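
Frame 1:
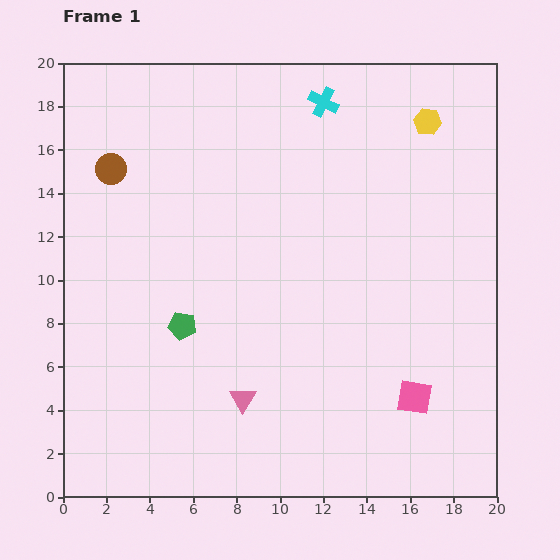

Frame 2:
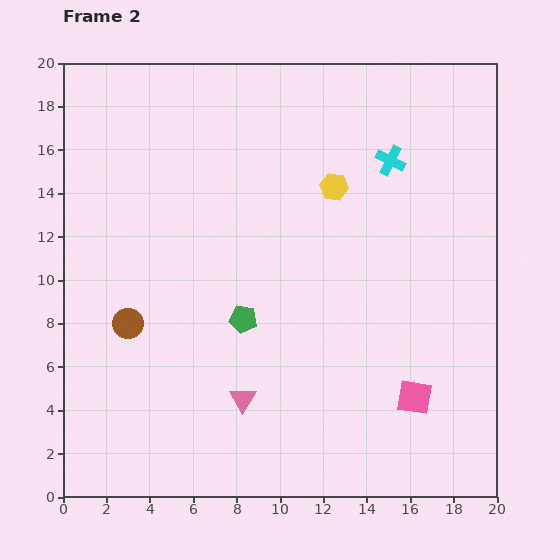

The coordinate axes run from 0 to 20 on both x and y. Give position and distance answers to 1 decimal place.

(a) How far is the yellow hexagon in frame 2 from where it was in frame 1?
5.2

The yellow hexagon moved from (16.8, 17.3) to (12.5, 14.3), a distance of √(4.3² + 3.0²) ≈ 5.2.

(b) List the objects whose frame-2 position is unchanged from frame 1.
the pink square, the pink triangle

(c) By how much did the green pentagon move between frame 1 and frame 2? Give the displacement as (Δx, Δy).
(2.8, 0.3)

The green pentagon was at (5.5, 7.9) in frame 1 and (8.3, 8.2) in frame 2.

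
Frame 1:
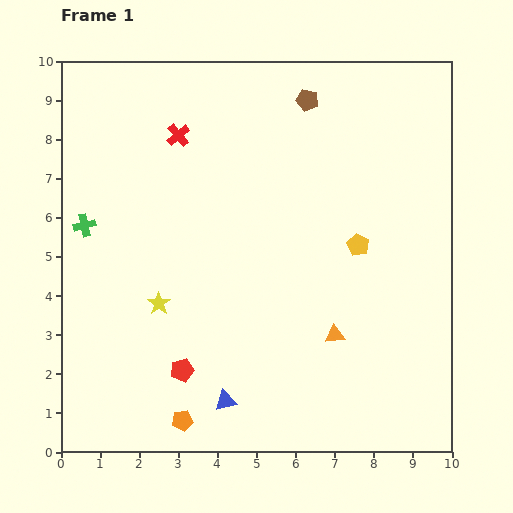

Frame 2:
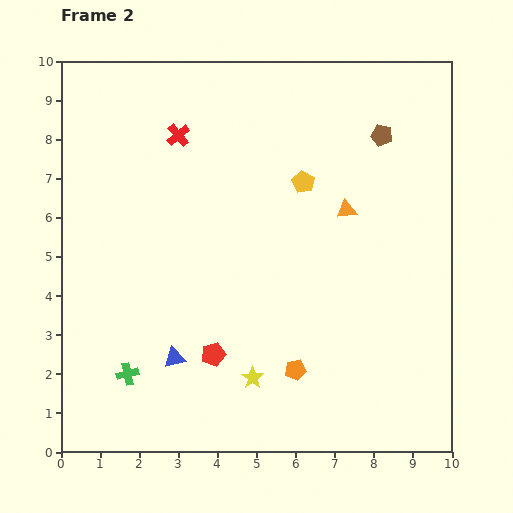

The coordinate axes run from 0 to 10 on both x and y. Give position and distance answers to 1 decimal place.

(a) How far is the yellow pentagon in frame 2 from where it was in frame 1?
2.1

The yellow pentagon moved from (7.6, 5.3) to (6.2, 6.9), a distance of √(1.4² + 1.6²) ≈ 2.1.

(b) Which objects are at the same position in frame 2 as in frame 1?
the red cross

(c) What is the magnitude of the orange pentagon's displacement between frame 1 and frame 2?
3.2

The orange pentagon moved from (3.1, 0.8) to (6.0, 2.1), a distance of √(2.9² + 1.3²) ≈ 3.2.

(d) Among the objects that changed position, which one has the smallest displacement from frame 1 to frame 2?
the red pentagon

(moved 0.9)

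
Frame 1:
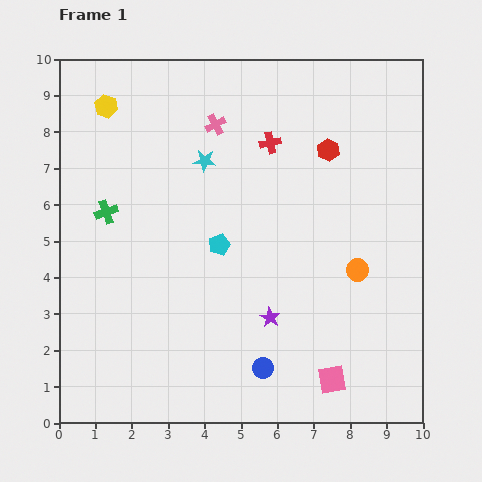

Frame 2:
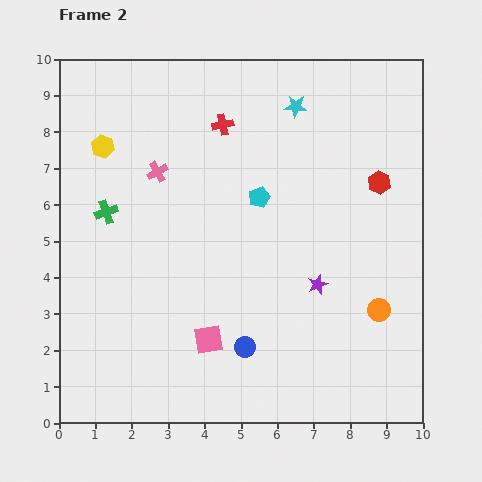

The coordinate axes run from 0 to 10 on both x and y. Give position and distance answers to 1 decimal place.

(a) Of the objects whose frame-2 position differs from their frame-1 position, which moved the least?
the blue circle

(moved 0.8)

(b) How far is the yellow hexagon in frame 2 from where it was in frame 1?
1.1

The yellow hexagon moved from (1.3, 8.7) to (1.2, 7.6), a distance of √(0.1² + 1.1²) ≈ 1.1.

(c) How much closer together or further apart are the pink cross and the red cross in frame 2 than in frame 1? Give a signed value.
+0.6

Distance in frame 1: 1.6. Distance in frame 2: 2.2.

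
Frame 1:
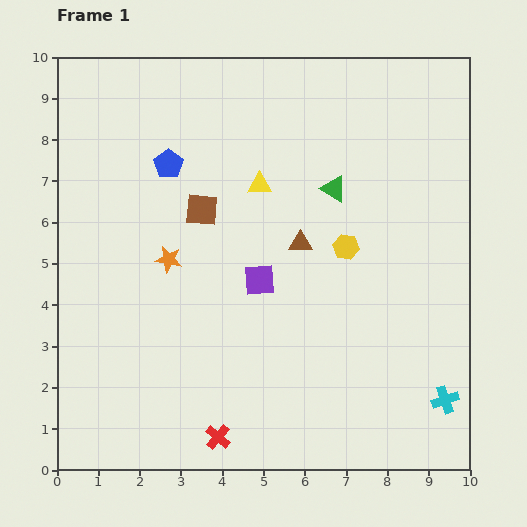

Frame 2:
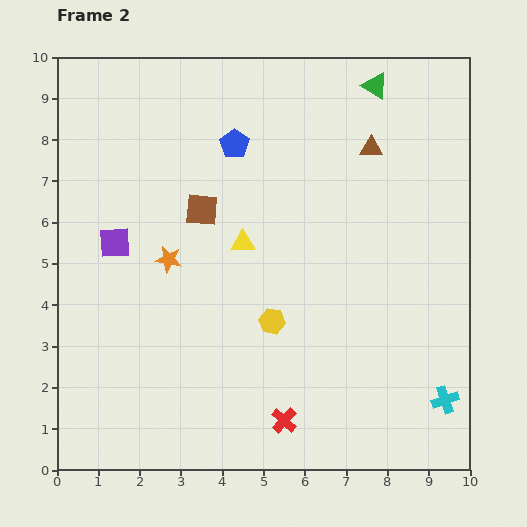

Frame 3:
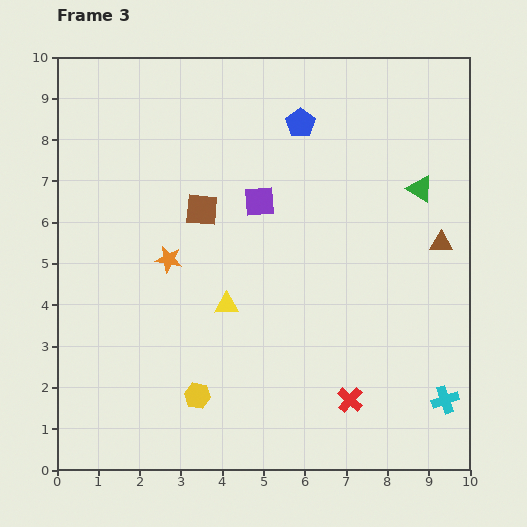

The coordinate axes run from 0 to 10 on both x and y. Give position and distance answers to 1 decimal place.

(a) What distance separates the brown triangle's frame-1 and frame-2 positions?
2.9

The brown triangle moved from (5.9, 5.5) to (7.6, 7.8), a distance of √(1.7² + 2.3²) ≈ 2.9.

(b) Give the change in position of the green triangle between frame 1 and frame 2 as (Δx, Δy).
(1.0, 2.5)

The green triangle was at (6.7, 6.8) in frame 1 and (7.7, 9.3) in frame 2.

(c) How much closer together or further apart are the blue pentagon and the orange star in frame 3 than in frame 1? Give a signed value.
+2.3

Distance in frame 1: 2.3. Distance in frame 3: 4.6.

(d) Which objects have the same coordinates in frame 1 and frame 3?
the brown square, the cyan cross, the orange star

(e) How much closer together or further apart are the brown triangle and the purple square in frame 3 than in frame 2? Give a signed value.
-2.1

Distance in frame 2: 6.6. Distance in frame 3: 4.5.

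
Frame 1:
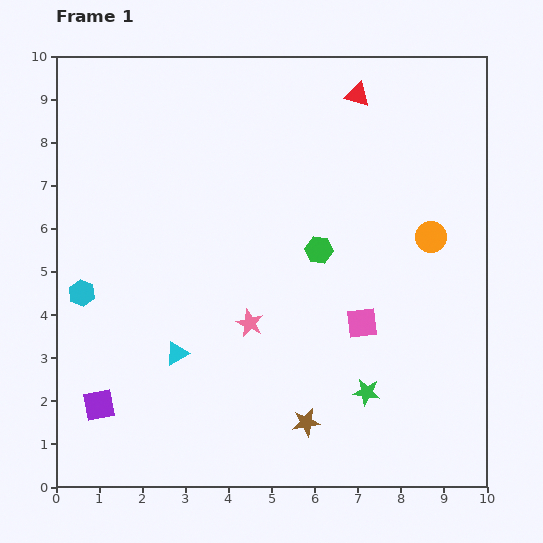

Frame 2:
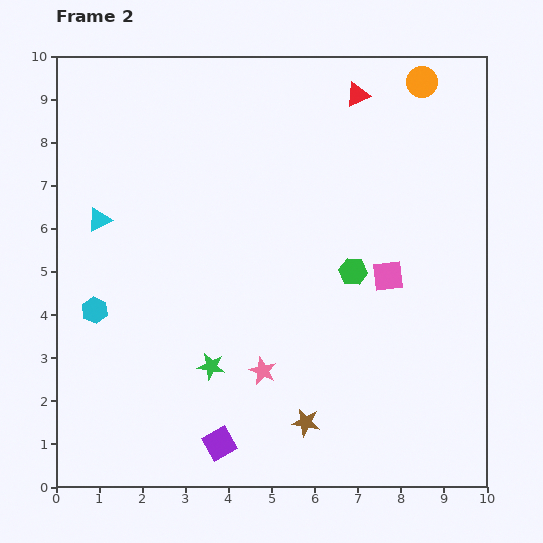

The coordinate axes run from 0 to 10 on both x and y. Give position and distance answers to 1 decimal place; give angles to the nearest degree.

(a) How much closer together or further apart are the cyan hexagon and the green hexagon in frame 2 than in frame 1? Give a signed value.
+0.5

Distance in frame 1: 5.6. Distance in frame 2: 6.1.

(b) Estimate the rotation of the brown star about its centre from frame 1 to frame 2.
20° clockwise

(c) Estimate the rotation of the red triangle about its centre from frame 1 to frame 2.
41° counter-clockwise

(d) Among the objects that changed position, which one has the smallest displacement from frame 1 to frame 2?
the cyan hexagon

(moved 0.5)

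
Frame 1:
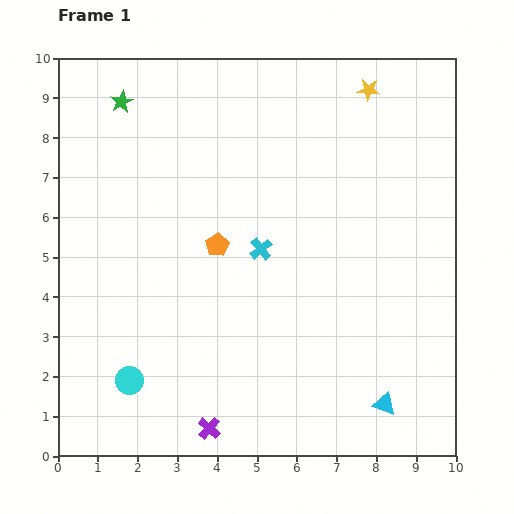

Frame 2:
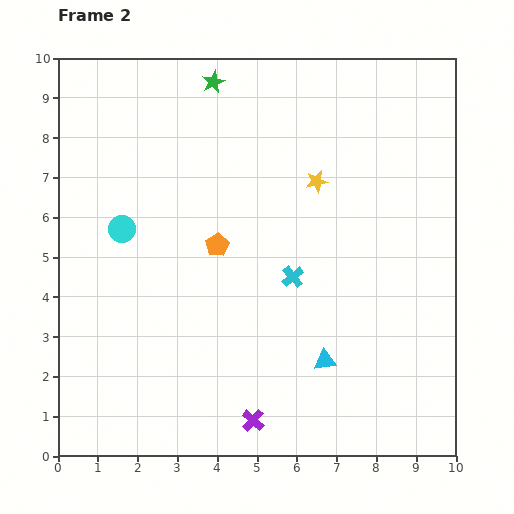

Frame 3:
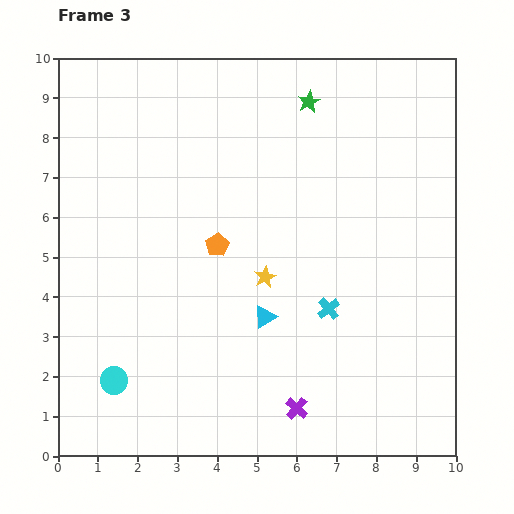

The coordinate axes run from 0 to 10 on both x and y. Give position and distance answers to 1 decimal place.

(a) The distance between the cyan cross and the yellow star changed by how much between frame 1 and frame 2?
-2.3

Distance in frame 1: 4.8. Distance in frame 2: 2.5.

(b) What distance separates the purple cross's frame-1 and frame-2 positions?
1.1

The purple cross moved from (3.8, 0.7) to (4.9, 0.9), a distance of √(1.1² + 0.2²) ≈ 1.1.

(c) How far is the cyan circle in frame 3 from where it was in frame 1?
0.4

The cyan circle moved from (1.8, 1.9) to (1.4, 1.9), a distance of √(0.4² + 0.0²) ≈ 0.4.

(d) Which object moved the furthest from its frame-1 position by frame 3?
the yellow star

(moved 5.4; next 4.7)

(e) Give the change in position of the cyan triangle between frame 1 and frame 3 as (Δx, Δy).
(-3.0, 2.2)

The cyan triangle was at (8.2, 1.3) in frame 1 and (5.2, 3.5) in frame 3.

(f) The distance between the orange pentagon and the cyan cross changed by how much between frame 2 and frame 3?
+1.1

Distance in frame 2: 2.1. Distance in frame 3: 3.2.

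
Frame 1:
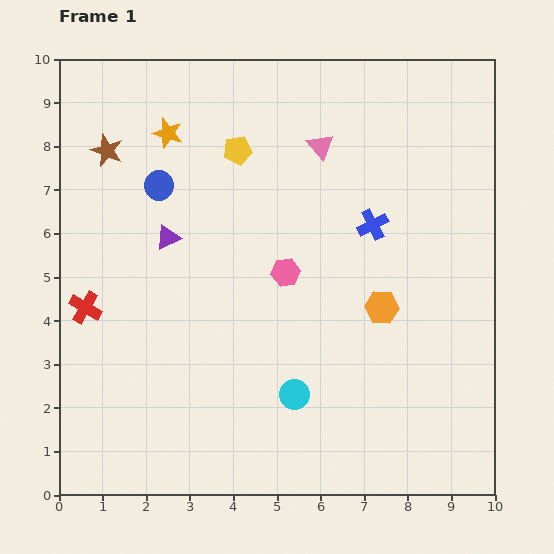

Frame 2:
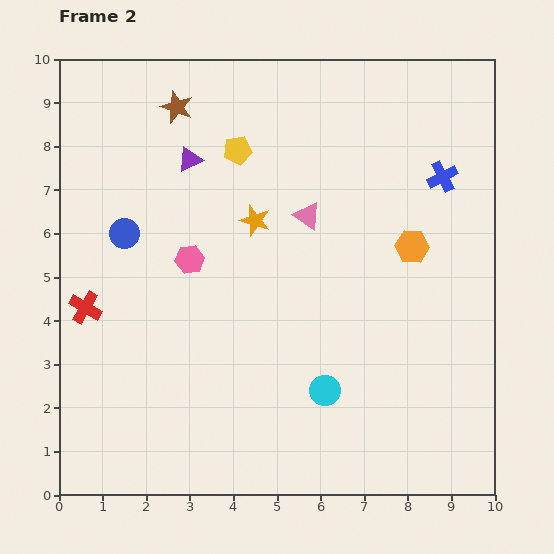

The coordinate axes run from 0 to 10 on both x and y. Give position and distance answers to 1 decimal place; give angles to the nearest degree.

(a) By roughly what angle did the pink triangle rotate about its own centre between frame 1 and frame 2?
16° counter-clockwise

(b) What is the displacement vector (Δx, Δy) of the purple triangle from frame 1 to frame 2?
(0.5, 1.8)

The purple triangle was at (2.5, 5.9) in frame 1 and (3.0, 7.7) in frame 2.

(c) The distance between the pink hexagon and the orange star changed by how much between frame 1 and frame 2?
-2.5

Distance in frame 1: 4.2. Distance in frame 2: 1.7.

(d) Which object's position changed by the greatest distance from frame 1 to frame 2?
the orange star

(moved 2.8; next 2.2)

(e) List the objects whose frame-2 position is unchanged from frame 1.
the yellow pentagon, the red cross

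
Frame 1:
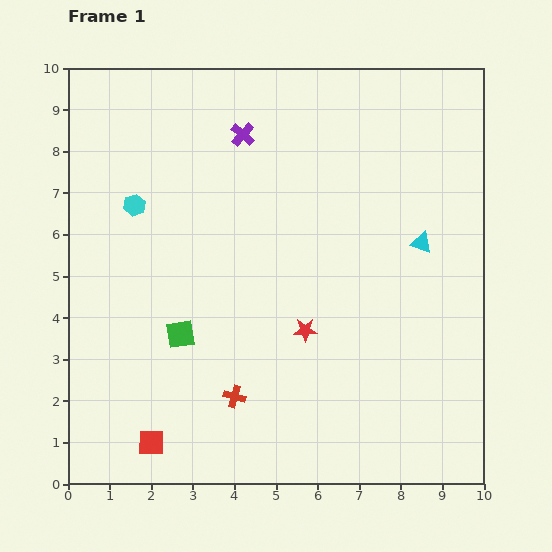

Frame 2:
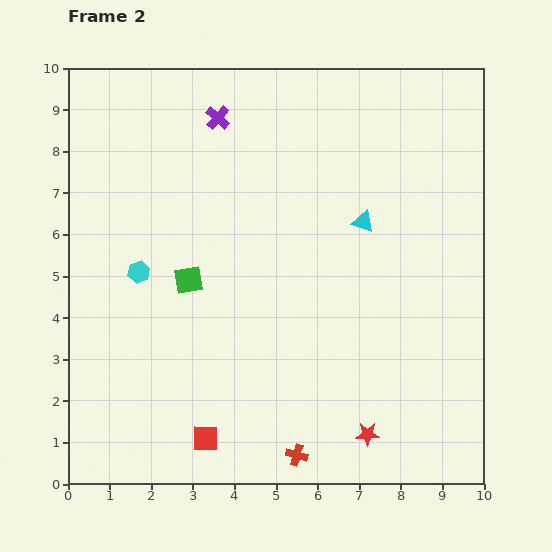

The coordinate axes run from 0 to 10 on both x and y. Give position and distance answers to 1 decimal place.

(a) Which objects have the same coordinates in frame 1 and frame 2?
none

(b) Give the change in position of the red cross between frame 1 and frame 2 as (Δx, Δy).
(1.5, -1.4)

The red cross was at (4.0, 2.1) in frame 1 and (5.5, 0.7) in frame 2.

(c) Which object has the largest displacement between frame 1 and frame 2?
the red star

(moved 2.9; next 2.1)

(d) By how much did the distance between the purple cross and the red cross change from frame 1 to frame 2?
+2.0

Distance in frame 1: 6.3. Distance in frame 2: 8.3.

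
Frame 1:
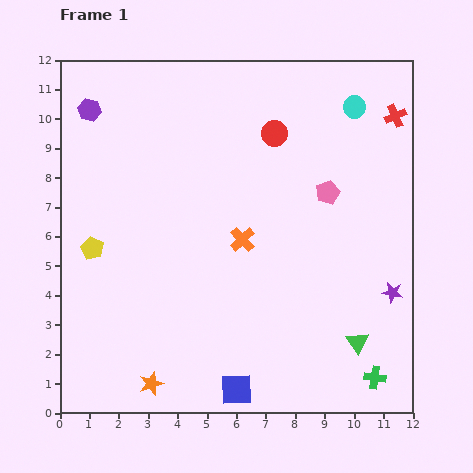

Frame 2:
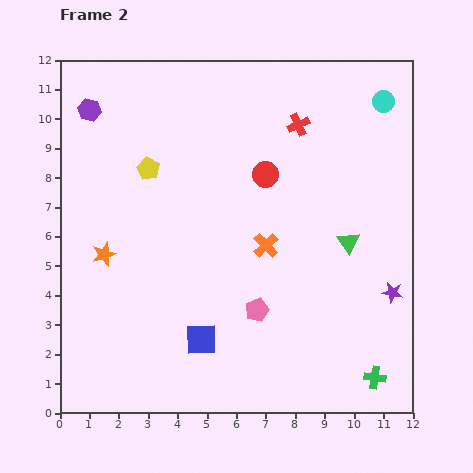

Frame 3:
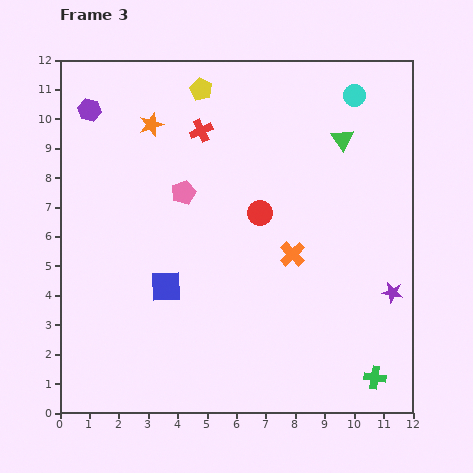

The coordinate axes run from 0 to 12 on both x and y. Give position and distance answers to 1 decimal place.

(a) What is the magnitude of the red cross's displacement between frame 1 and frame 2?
3.3

The red cross moved from (11.4, 10.1) to (8.1, 9.8), a distance of √(3.3² + 0.3²) ≈ 3.3.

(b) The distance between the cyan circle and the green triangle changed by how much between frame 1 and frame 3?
-6.4

Distance in frame 1: 8.0. Distance in frame 3: 1.6.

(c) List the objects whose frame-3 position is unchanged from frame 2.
the purple star, the purple hexagon, the green cross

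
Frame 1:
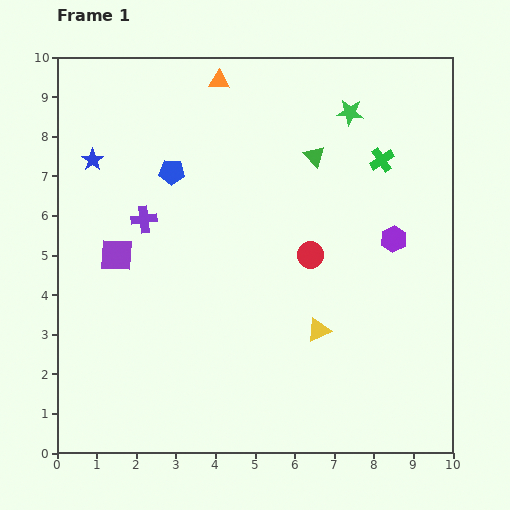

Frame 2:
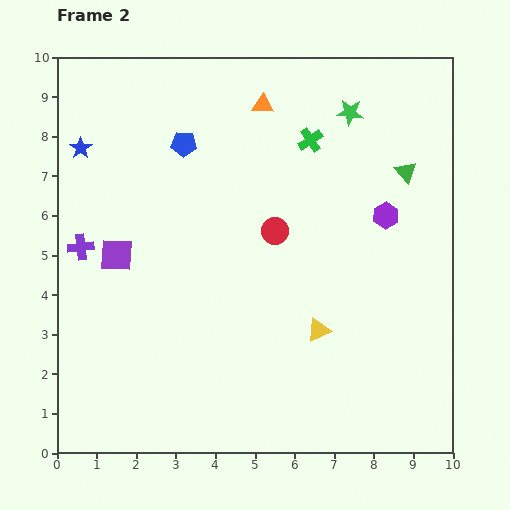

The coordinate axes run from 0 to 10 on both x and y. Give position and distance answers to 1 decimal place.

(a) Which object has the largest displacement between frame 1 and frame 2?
the green triangle

(moved 2.3; next 1.9)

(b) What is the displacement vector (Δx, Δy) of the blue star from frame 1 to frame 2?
(-0.3, 0.3)

The blue star was at (0.9, 7.4) in frame 1 and (0.6, 7.7) in frame 2.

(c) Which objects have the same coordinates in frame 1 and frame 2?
the purple square, the yellow triangle, the green star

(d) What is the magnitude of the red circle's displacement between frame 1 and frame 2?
1.1

The red circle moved from (6.4, 5.0) to (5.5, 5.6), a distance of √(0.9² + 0.6²) ≈ 1.1.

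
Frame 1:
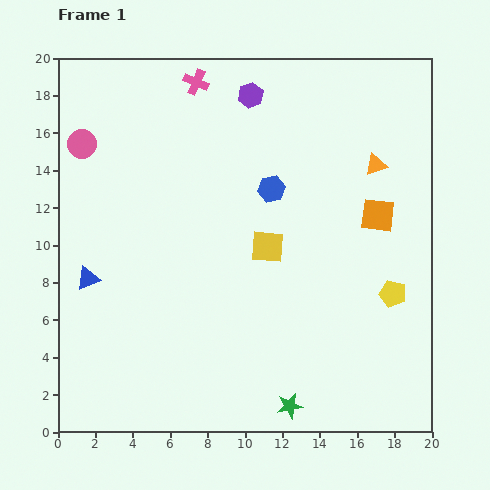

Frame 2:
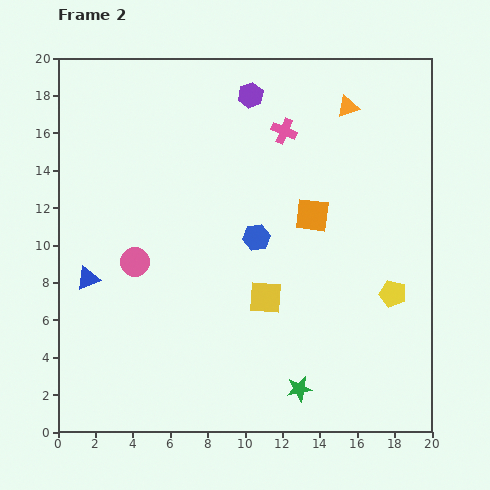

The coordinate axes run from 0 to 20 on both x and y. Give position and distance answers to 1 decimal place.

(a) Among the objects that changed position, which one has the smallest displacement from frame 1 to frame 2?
the green star

(moved 1.0)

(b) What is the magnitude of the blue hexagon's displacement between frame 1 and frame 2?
2.7

The blue hexagon moved from (11.4, 13.0) to (10.6, 10.4), a distance of √(0.8² + 2.6²) ≈ 2.7.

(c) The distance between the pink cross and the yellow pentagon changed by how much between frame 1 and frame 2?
-4.9

Distance in frame 1: 15.4. Distance in frame 2: 10.5.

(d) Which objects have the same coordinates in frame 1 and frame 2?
the purple hexagon, the blue triangle, the yellow pentagon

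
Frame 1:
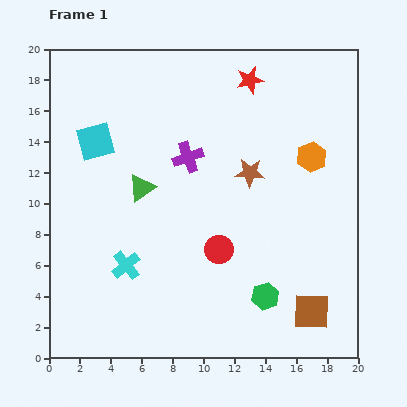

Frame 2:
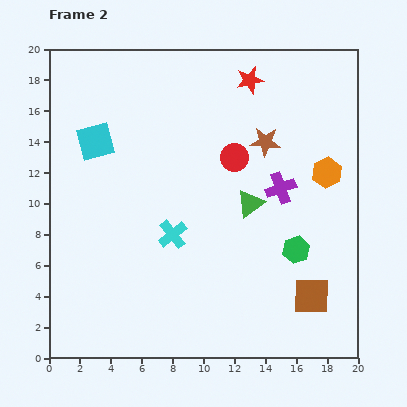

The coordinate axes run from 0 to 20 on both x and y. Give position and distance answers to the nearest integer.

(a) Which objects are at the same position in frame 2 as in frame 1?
the red star, the cyan square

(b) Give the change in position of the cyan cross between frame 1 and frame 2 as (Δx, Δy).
(3, 2)

The cyan cross was at (5, 6) in frame 1 and (8, 8) in frame 2.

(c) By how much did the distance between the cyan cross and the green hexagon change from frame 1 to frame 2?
-1

Distance in frame 1: 9. Distance in frame 2: 8.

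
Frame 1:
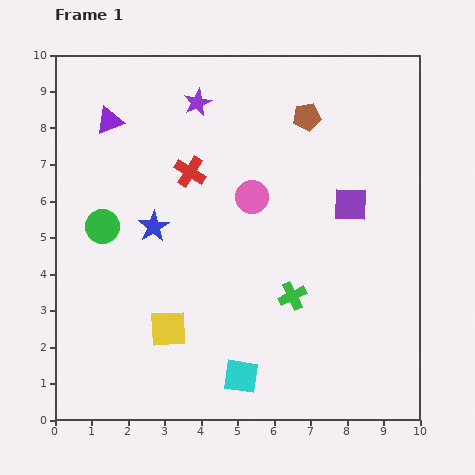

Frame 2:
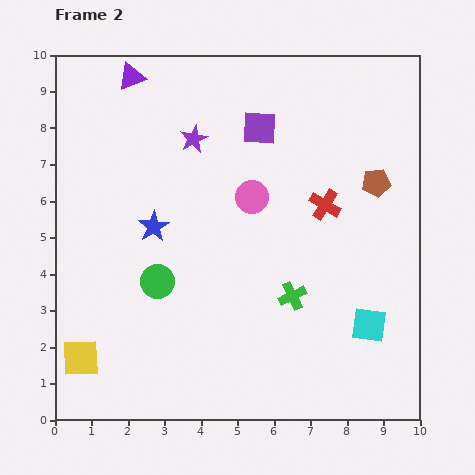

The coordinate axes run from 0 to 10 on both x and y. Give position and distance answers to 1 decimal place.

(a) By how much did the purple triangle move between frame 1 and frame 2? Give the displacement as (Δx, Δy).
(0.6, 1.2)

The purple triangle was at (1.5, 8.2) in frame 1 and (2.1, 9.4) in frame 2.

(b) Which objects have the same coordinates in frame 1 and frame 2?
the green cross, the pink circle, the blue star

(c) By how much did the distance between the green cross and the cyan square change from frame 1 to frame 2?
-0.4

Distance in frame 1: 2.6. Distance in frame 2: 2.2.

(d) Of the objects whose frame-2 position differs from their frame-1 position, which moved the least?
the purple star

(moved 1.0)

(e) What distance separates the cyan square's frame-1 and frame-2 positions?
3.8

The cyan square moved from (5.1, 1.2) to (8.6, 2.6), a distance of √(3.5² + 1.4²) ≈ 3.8.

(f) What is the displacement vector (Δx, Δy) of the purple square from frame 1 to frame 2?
(-2.5, 2.1)

The purple square was at (8.1, 5.9) in frame 1 and (5.6, 8.0) in frame 2.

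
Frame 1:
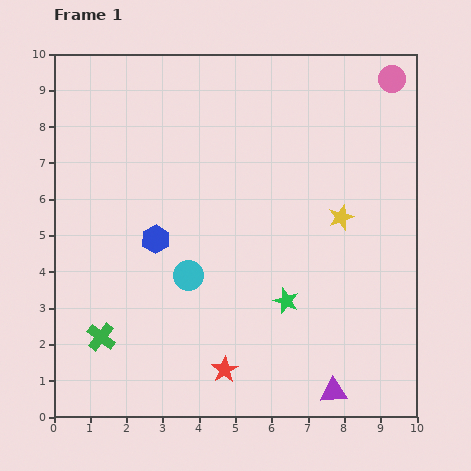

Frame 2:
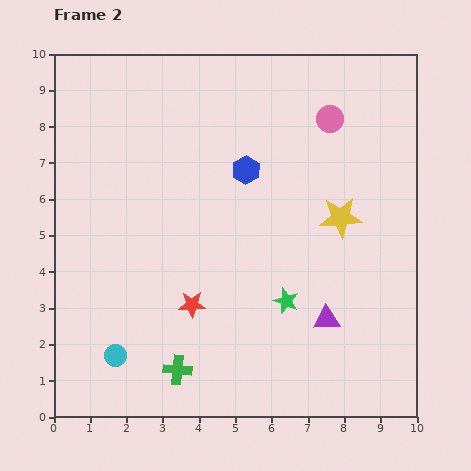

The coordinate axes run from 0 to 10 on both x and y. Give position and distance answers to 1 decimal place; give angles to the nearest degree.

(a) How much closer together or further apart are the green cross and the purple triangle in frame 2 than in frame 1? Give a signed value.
-2.3

Distance in frame 1: 6.6. Distance in frame 2: 4.3.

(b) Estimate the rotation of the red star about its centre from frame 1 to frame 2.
31° clockwise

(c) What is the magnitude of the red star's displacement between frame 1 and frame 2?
2.0

The red star moved from (4.7, 1.3) to (3.8, 3.1), a distance of √(0.9² + 1.8²) ≈ 2.0.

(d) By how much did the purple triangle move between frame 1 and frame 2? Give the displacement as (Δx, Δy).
(-0.2, 2.0)

The purple triangle was at (7.7, 0.7) in frame 1 and (7.5, 2.7) in frame 2.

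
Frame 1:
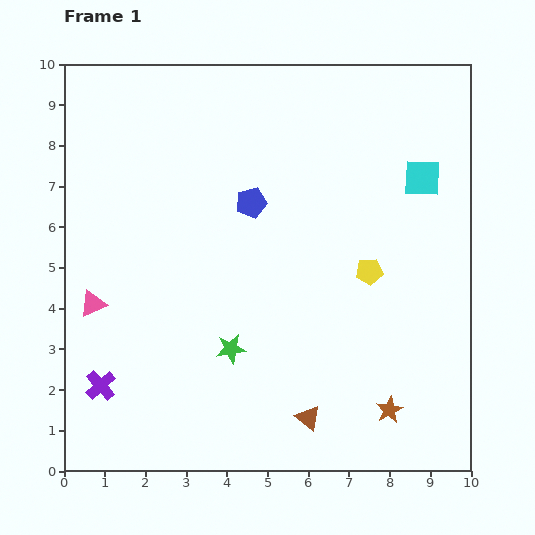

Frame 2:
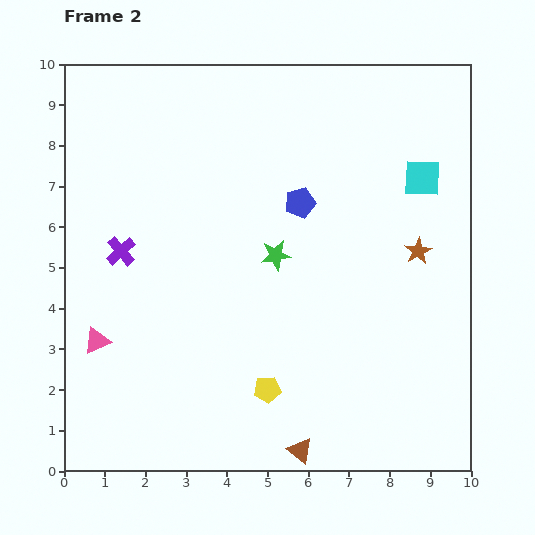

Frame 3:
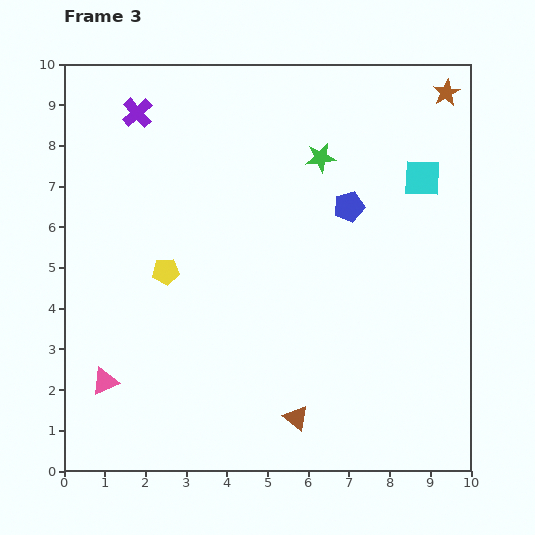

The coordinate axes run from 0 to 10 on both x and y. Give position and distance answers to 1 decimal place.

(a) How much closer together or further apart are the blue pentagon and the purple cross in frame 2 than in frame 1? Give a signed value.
-1.2

Distance in frame 1: 5.8. Distance in frame 2: 4.6.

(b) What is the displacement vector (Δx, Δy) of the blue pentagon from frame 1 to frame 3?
(2.4, -0.1)

The blue pentagon was at (4.6, 6.6) in frame 1 and (7.0, 6.5) in frame 3.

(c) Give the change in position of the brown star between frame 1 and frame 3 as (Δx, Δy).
(1.4, 7.8)

The brown star was at (8.0, 1.5) in frame 1 and (9.4, 9.3) in frame 3.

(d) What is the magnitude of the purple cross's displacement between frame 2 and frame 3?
3.4

The purple cross moved from (1.4, 5.4) to (1.8, 8.8), a distance of √(0.4² + 3.4²) ≈ 3.4.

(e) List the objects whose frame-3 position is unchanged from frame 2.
the cyan square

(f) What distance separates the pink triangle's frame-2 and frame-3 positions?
1.0

The pink triangle moved from (0.8, 3.2) to (1.0, 2.2), a distance of √(0.2² + 1.0²) ≈ 1.0.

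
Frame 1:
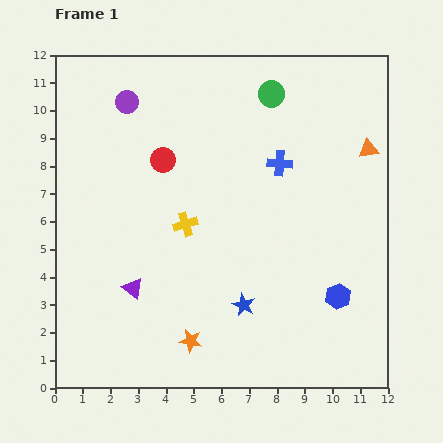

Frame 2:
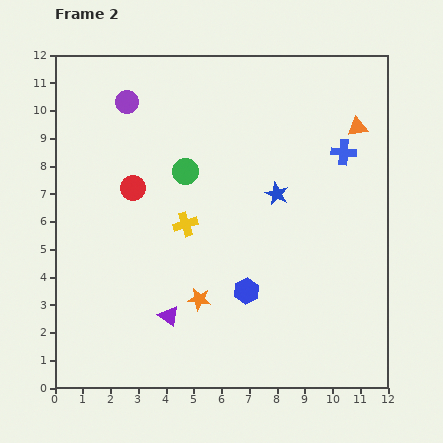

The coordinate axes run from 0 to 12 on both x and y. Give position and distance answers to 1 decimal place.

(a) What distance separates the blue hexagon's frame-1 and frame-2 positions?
3.3

The blue hexagon moved from (10.2, 3.3) to (6.9, 3.5), a distance of √(3.3² + 0.2²) ≈ 3.3.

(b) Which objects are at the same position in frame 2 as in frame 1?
the yellow cross, the purple circle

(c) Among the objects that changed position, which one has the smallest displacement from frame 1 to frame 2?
the orange triangle

(moved 0.9)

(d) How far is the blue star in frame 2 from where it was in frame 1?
4.2

The blue star moved from (6.8, 3.0) to (8.0, 7.0), a distance of √(1.2² + 4.0²) ≈ 4.2.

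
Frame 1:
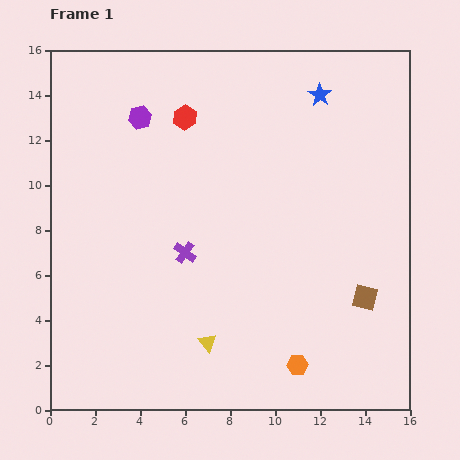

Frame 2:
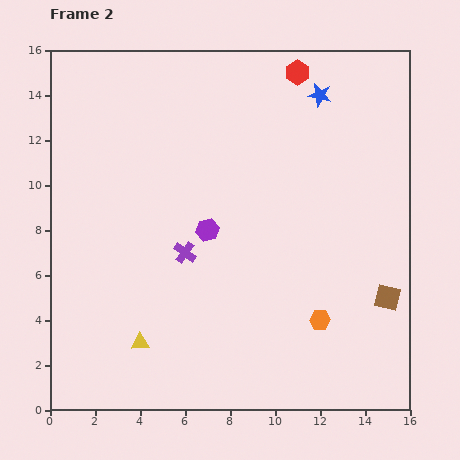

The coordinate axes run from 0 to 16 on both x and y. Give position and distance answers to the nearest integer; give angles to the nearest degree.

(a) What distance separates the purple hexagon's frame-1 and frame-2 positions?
6

The purple hexagon moved from (4, 13) to (7, 8), a distance of √(3² + 5²) ≈ 6.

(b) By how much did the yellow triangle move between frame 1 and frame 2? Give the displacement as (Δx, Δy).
(-3, 0)

The yellow triangle was at (7, 3) in frame 1 and (4, 3) in frame 2.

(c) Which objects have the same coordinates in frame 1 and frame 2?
the purple cross, the blue star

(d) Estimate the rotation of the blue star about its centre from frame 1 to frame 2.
20° counter-clockwise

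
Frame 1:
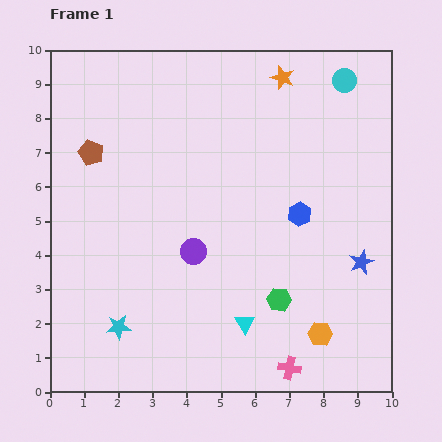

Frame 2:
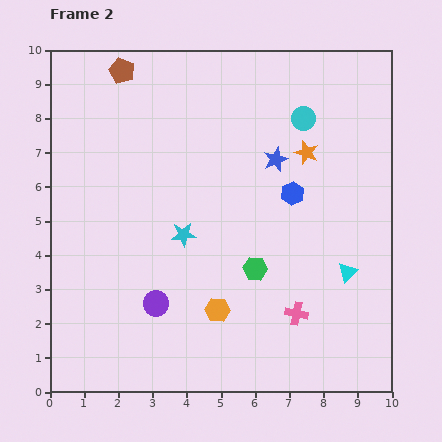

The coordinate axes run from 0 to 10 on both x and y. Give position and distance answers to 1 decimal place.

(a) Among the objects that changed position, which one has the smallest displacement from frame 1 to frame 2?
the blue hexagon

(moved 0.6)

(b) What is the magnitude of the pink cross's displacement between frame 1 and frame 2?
1.6

The pink cross moved from (7.0, 0.7) to (7.2, 2.3), a distance of √(0.2² + 1.6²) ≈ 1.6.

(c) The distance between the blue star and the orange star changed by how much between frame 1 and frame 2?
-5.0

Distance in frame 1: 5.9. Distance in frame 2: 0.9.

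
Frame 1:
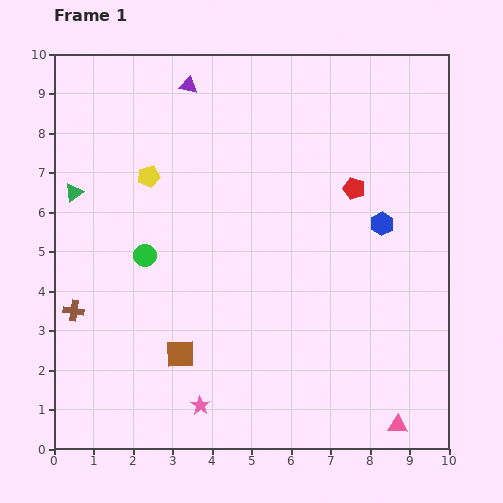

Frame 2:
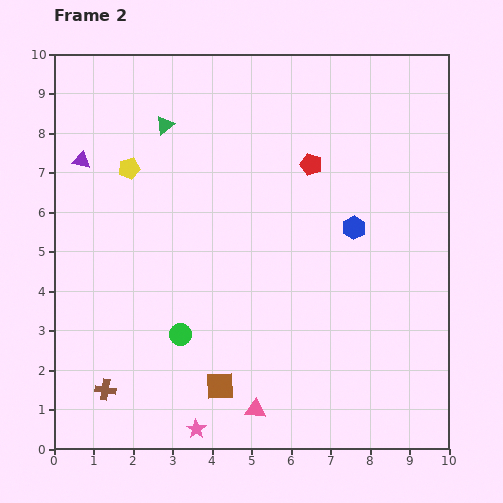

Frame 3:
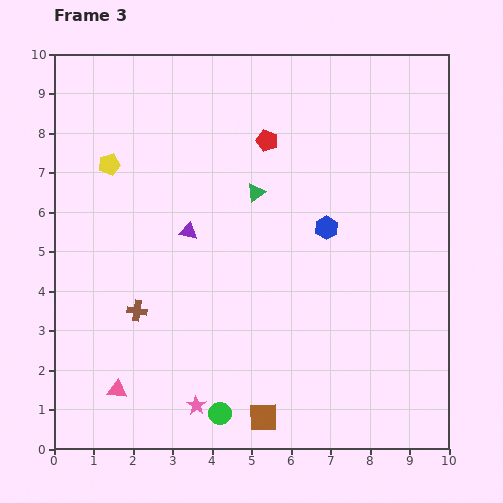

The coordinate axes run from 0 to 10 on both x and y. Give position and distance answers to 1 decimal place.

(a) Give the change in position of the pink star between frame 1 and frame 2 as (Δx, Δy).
(-0.1, -0.6)

The pink star was at (3.7, 1.1) in frame 1 and (3.6, 0.5) in frame 2.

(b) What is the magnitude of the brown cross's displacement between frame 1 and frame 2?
2.2

The brown cross moved from (0.5, 3.5) to (1.3, 1.5), a distance of √(0.8² + 2.0²) ≈ 2.2.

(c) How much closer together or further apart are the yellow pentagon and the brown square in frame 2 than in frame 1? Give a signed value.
+1.4

Distance in frame 1: 4.6. Distance in frame 2: 6.0.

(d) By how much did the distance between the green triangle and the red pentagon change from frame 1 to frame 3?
-5.8

Distance in frame 1: 7.1. Distance in frame 3: 1.3.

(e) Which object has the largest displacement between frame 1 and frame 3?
the pink triangle

(moved 7.2; next 4.6)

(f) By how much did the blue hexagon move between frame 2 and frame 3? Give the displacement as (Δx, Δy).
(-0.7, 0.0)

The blue hexagon was at (7.6, 5.6) in frame 2 and (6.9, 5.6) in frame 3.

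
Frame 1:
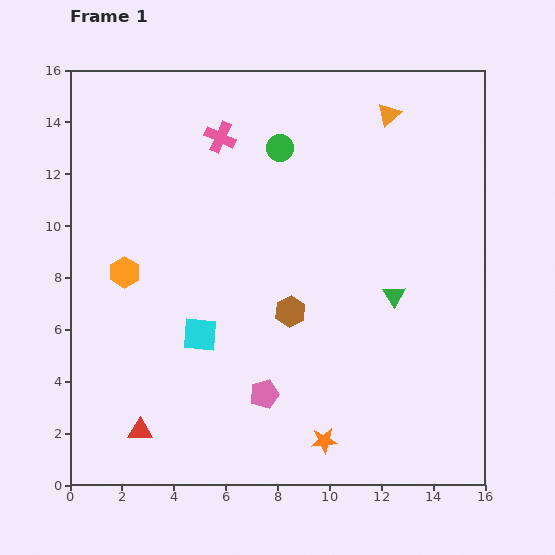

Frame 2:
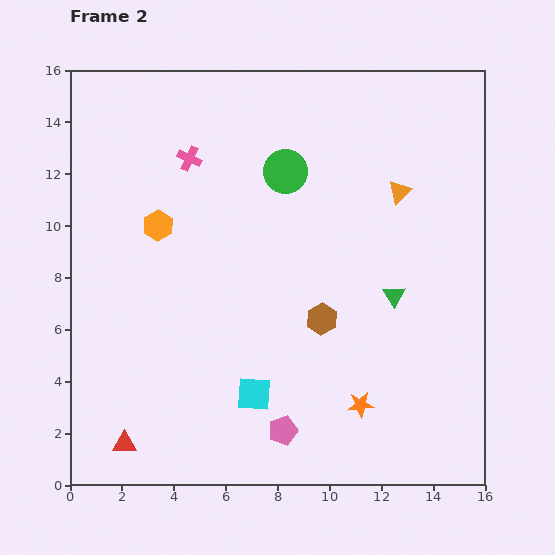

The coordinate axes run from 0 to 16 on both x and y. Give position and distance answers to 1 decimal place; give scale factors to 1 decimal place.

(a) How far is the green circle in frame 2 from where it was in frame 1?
0.9

The green circle moved from (8.1, 13.0) to (8.3, 12.1), a distance of √(0.2² + 0.9²) ≈ 0.9.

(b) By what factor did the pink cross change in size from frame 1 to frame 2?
0.8×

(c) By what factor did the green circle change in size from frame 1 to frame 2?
1.6×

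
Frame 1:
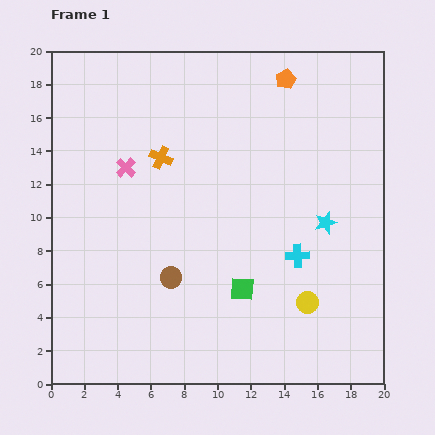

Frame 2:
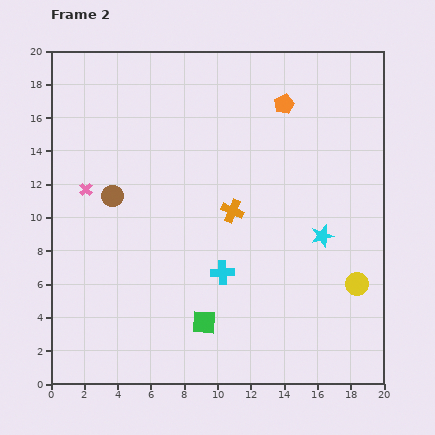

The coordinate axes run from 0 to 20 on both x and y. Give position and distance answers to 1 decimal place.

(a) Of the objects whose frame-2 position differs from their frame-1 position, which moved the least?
the cyan star

(moved 0.8)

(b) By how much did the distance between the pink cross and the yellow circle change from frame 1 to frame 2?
+3.7

Distance in frame 1: 13.6. Distance in frame 2: 17.3.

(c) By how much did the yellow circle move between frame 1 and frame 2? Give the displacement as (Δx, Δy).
(3.0, 1.1)

The yellow circle was at (15.4, 4.9) in frame 1 and (18.4, 6.0) in frame 2.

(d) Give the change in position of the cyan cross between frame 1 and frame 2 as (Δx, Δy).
(-4.5, -1.0)

The cyan cross was at (14.8, 7.7) in frame 1 and (10.3, 6.7) in frame 2.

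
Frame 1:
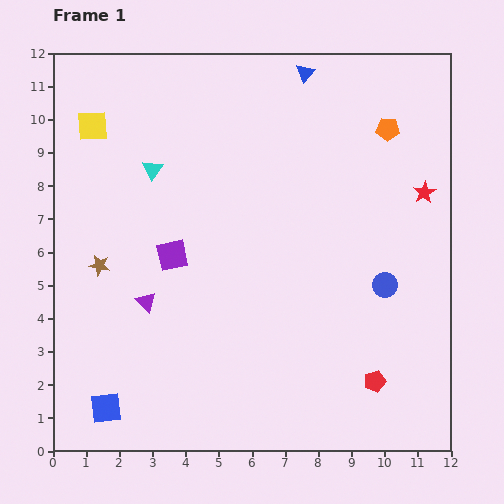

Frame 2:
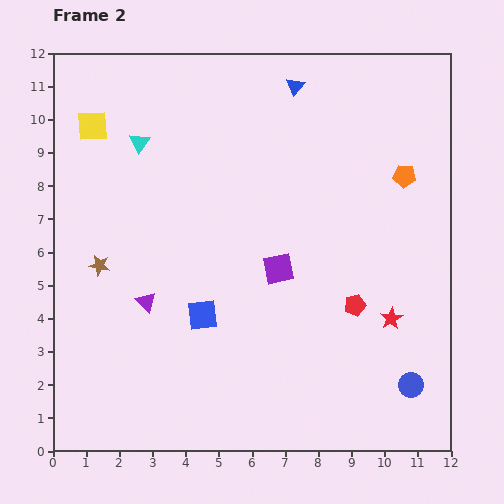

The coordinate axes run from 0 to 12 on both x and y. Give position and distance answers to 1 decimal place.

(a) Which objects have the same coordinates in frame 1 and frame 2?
the brown star, the purple triangle, the yellow square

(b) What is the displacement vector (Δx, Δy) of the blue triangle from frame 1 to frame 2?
(-0.3, -0.4)

The blue triangle was at (7.6, 11.4) in frame 1 and (7.3, 11.0) in frame 2.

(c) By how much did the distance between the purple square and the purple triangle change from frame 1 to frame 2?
+2.5

Distance in frame 1: 1.6. Distance in frame 2: 4.1.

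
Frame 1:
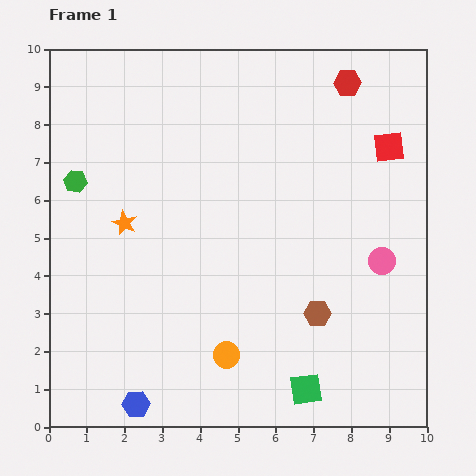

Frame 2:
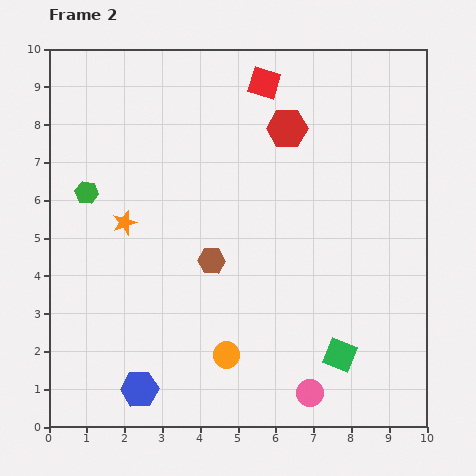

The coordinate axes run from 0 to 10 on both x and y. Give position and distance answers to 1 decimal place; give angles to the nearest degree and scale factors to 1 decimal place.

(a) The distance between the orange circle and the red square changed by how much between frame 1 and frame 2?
+0.3

Distance in frame 1: 7.0. Distance in frame 2: 7.3.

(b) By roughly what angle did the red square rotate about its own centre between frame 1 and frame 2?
23° clockwise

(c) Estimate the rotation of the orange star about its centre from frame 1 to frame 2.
28° clockwise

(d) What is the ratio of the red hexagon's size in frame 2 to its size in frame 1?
1.5×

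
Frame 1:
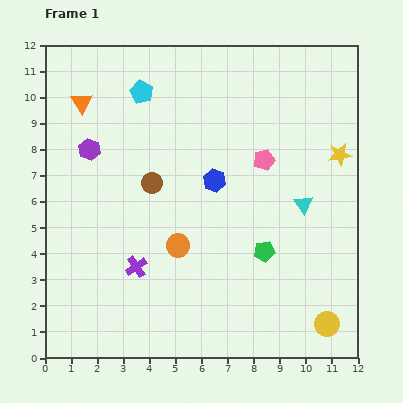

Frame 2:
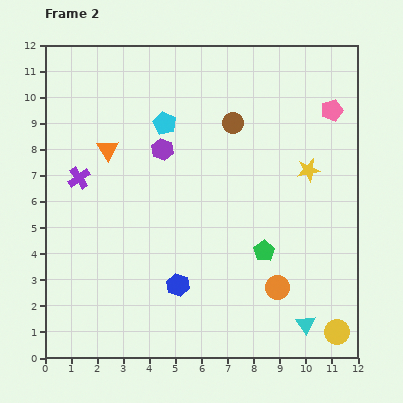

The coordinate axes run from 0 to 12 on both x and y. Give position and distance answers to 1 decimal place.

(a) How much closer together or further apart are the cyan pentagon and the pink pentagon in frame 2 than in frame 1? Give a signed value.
+1.0

Distance in frame 1: 5.4. Distance in frame 2: 6.4.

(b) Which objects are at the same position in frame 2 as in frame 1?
the green pentagon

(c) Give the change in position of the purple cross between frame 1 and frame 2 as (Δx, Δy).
(-2.2, 3.4)

The purple cross was at (3.5, 3.5) in frame 1 and (1.3, 6.9) in frame 2.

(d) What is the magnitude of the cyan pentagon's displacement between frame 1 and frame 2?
1.5

The cyan pentagon moved from (3.7, 10.2) to (4.6, 9.0), a distance of √(0.9² + 1.2²) ≈ 1.5.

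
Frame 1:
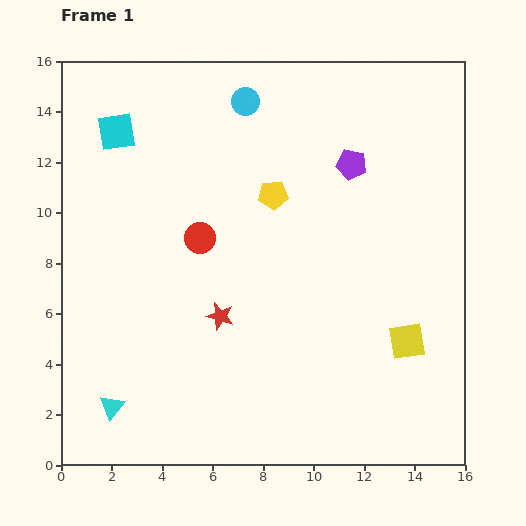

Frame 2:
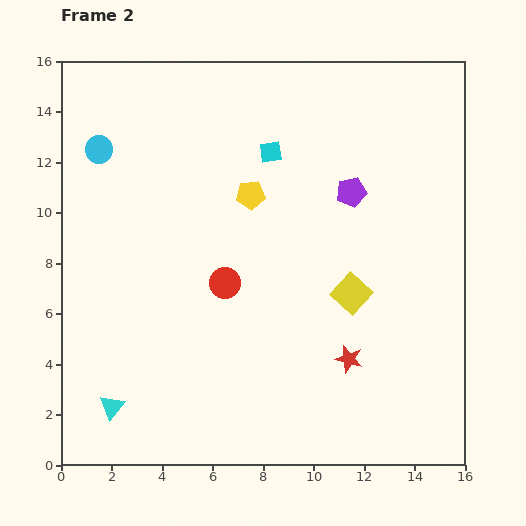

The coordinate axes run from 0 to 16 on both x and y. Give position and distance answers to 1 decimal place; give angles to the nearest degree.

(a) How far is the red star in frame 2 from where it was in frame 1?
5.4

The red star moved from (6.3, 5.9) to (11.4, 4.2), a distance of √(5.1² + 1.7²) ≈ 5.4.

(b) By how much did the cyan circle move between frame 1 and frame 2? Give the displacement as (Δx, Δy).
(-5.8, -1.9)

The cyan circle was at (7.3, 14.4) in frame 1 and (1.5, 12.5) in frame 2.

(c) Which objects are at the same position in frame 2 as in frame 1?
the cyan triangle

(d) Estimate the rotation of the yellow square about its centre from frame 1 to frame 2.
39° counter-clockwise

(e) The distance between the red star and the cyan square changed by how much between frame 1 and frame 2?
+0.4

Distance in frame 1: 8.4. Distance in frame 2: 8.8.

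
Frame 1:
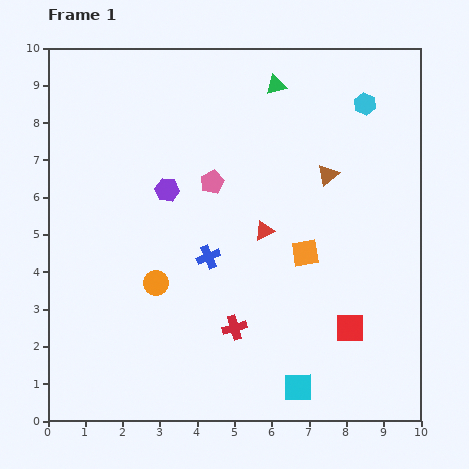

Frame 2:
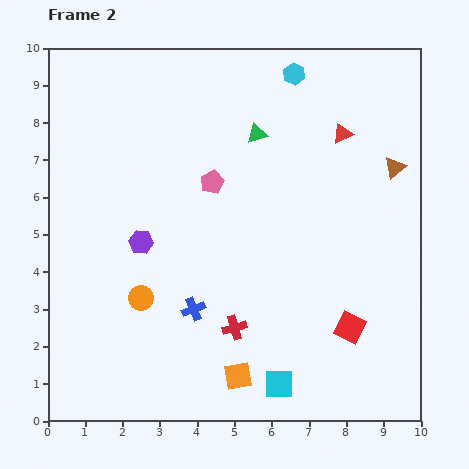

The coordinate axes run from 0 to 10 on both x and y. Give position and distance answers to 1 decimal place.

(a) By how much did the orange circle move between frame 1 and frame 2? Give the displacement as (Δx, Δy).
(-0.4, -0.4)

The orange circle was at (2.9, 3.7) in frame 1 and (2.5, 3.3) in frame 2.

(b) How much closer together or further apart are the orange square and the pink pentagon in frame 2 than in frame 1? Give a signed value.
+2.1

Distance in frame 1: 3.1. Distance in frame 2: 5.2.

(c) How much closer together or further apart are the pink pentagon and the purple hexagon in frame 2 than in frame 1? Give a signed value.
+1.3

Distance in frame 1: 1.2. Distance in frame 2: 2.5.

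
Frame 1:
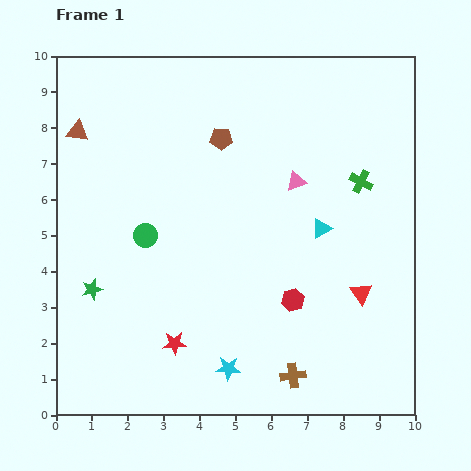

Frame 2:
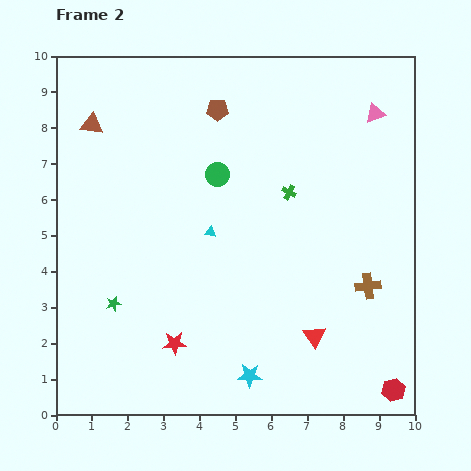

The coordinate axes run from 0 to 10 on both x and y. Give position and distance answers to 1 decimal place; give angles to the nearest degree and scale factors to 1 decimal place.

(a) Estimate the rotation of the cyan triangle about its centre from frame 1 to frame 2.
41° clockwise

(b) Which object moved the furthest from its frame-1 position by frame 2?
the red hexagon

(moved 3.8; next 3.3)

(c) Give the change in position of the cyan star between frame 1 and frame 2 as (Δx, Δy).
(0.6, -0.2)

The cyan star was at (4.8, 1.3) in frame 1 and (5.4, 1.1) in frame 2.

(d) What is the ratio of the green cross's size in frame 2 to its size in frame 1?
0.6×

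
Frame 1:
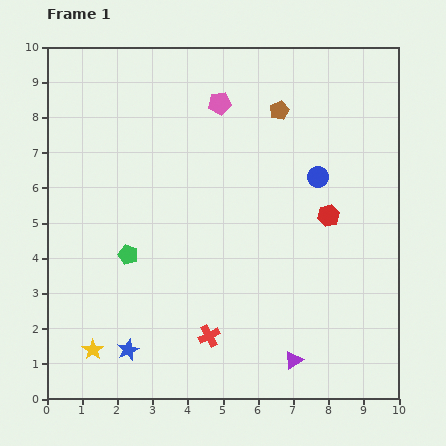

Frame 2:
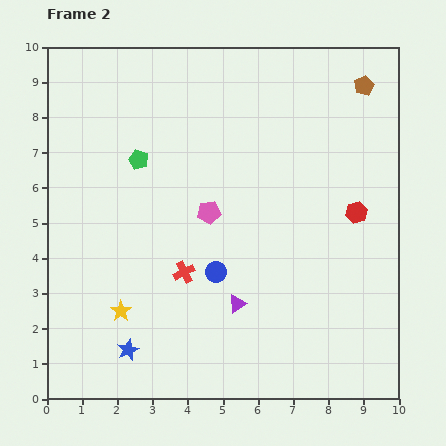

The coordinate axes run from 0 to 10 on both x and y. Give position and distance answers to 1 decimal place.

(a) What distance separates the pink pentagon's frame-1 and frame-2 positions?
3.1

The pink pentagon moved from (4.9, 8.4) to (4.6, 5.3), a distance of √(0.3² + 3.1²) ≈ 3.1.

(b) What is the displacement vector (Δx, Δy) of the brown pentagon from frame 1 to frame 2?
(2.4, 0.7)

The brown pentagon was at (6.6, 8.2) in frame 1 and (9.0, 8.9) in frame 2.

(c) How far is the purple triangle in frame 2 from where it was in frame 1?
2.3

The purple triangle moved from (7.0, 1.1) to (5.4, 2.7), a distance of √(1.6² + 1.6²) ≈ 2.3.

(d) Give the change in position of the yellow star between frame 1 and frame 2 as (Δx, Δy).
(0.8, 1.1)

The yellow star was at (1.3, 1.4) in frame 1 and (2.1, 2.5) in frame 2.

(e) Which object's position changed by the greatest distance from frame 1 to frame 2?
the blue circle

(moved 4.0; next 3.1)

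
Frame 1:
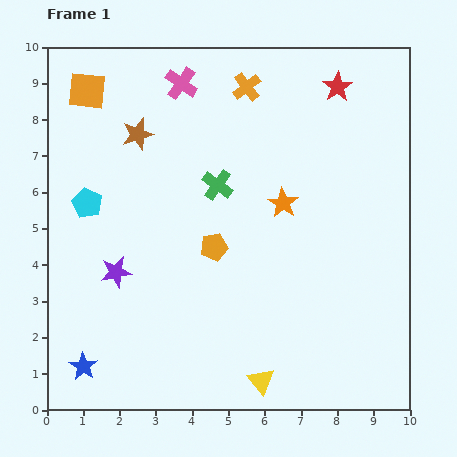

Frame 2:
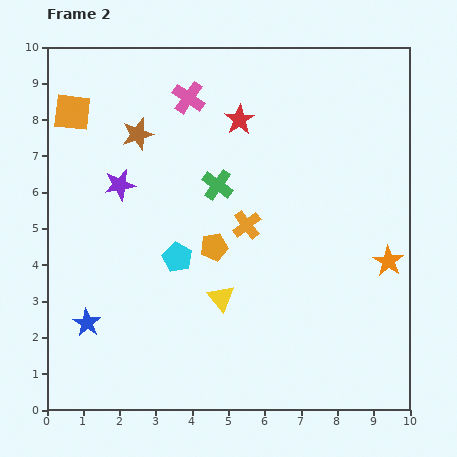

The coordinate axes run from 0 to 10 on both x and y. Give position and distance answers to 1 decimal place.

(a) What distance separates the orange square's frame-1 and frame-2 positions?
0.7

The orange square moved from (1.1, 8.8) to (0.7, 8.2), a distance of √(0.4² + 0.6²) ≈ 0.7.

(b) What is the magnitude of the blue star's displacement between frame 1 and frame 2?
1.2

The blue star moved from (1.0, 1.2) to (1.1, 2.4), a distance of √(0.1² + 1.2²) ≈ 1.2.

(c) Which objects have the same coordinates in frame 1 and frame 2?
the green cross, the orange pentagon, the brown star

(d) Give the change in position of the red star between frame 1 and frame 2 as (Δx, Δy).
(-2.7, -0.9)

The red star was at (8.0, 8.9) in frame 1 and (5.3, 8.0) in frame 2.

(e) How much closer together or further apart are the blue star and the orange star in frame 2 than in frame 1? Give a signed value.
+1.4

Distance in frame 1: 7.1. Distance in frame 2: 8.5.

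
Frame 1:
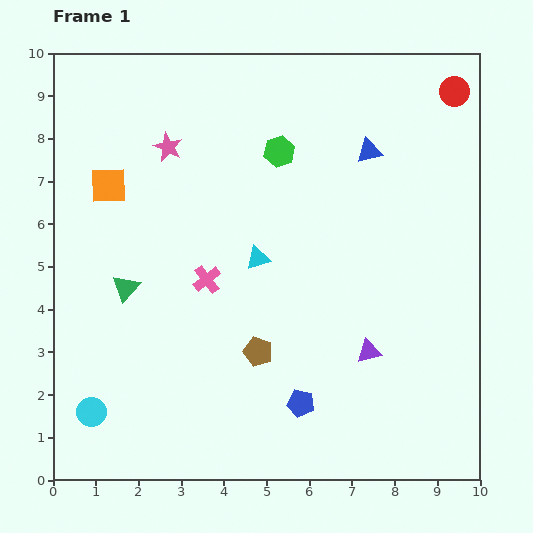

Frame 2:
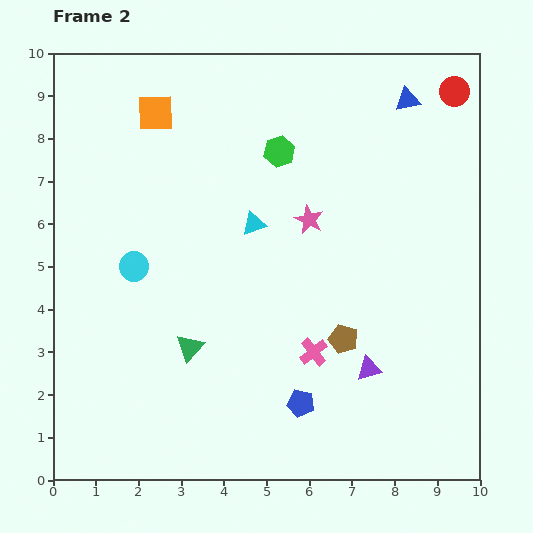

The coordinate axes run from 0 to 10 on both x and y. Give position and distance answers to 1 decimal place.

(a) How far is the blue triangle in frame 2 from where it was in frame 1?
1.5

The blue triangle moved from (7.4, 7.7) to (8.3, 8.9), a distance of √(0.9² + 1.2²) ≈ 1.5.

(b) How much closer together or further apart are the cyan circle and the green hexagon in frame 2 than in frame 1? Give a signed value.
-3.2

Distance in frame 1: 7.5. Distance in frame 2: 4.3.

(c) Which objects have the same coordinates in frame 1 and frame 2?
the green hexagon, the blue pentagon, the red circle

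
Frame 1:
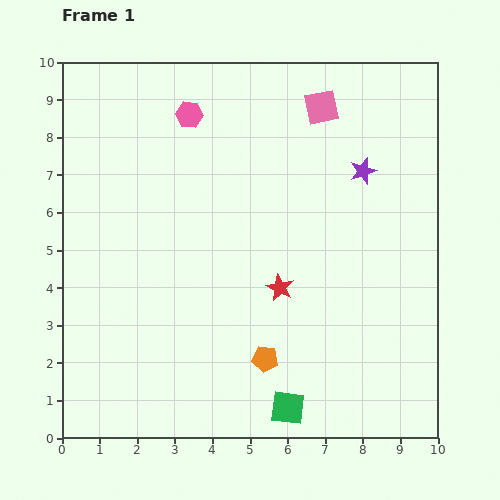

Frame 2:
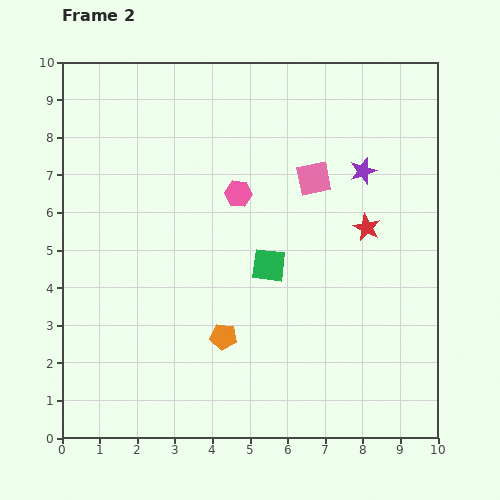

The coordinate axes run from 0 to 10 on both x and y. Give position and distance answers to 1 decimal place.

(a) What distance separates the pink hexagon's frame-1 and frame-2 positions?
2.5

The pink hexagon moved from (3.4, 8.6) to (4.7, 6.5), a distance of √(1.3² + 2.1²) ≈ 2.5.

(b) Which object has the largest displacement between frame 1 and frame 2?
the green square

(moved 3.8; next 2.8)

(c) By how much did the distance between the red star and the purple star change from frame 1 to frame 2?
-2.3

Distance in frame 1: 3.8. Distance in frame 2: 1.5.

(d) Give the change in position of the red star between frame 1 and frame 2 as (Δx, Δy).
(2.3, 1.6)

The red star was at (5.8, 4.0) in frame 1 and (8.1, 5.6) in frame 2.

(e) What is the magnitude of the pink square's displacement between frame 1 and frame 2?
1.9

The pink square moved from (6.9, 8.8) to (6.7, 6.9), a distance of √(0.2² + 1.9²) ≈ 1.9.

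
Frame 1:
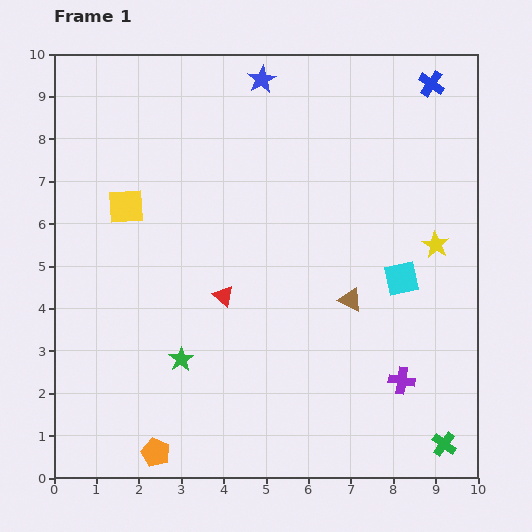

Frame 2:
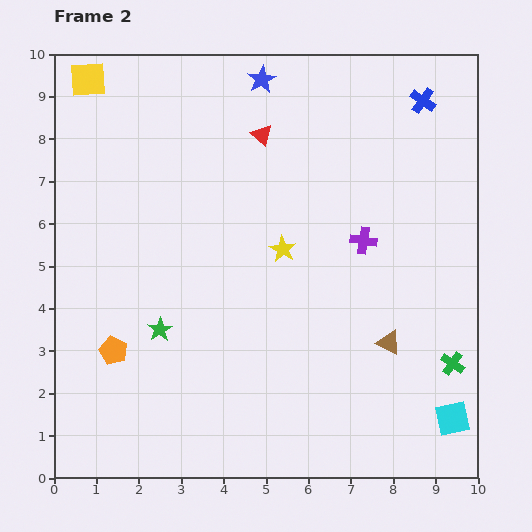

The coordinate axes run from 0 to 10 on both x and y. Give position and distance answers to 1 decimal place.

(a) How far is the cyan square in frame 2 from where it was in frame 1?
3.5

The cyan square moved from (8.2, 4.7) to (9.4, 1.4), a distance of √(1.2² + 3.3²) ≈ 3.5.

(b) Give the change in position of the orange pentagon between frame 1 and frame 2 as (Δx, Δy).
(-1.0, 2.4)

The orange pentagon was at (2.4, 0.6) in frame 1 and (1.4, 3.0) in frame 2.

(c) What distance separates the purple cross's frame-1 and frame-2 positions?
3.4

The purple cross moved from (8.2, 2.3) to (7.3, 5.6), a distance of √(0.9² + 3.3²) ≈ 3.4.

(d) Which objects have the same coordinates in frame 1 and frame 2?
the blue star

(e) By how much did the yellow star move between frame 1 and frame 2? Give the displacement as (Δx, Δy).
(-3.6, -0.1)

The yellow star was at (9.0, 5.5) in frame 1 and (5.4, 5.4) in frame 2.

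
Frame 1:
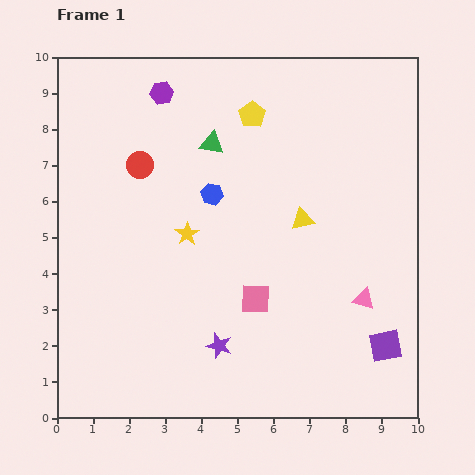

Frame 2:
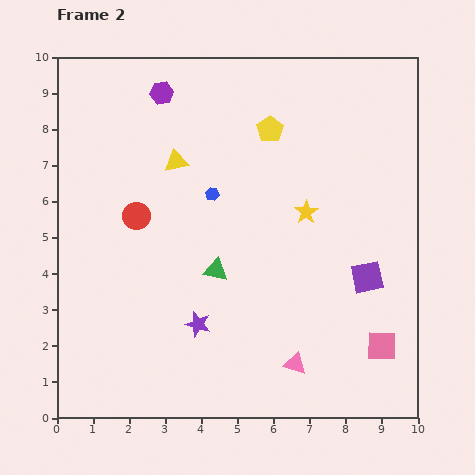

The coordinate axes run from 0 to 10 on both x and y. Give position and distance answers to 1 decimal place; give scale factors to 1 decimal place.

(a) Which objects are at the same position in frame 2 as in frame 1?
the blue hexagon, the purple hexagon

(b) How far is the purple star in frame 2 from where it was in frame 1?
0.8

The purple star moved from (4.5, 2.0) to (3.9, 2.6), a distance of √(0.6² + 0.6²) ≈ 0.8.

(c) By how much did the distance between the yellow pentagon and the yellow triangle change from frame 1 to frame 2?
-0.4

Distance in frame 1: 3.2. Distance in frame 2: 2.8.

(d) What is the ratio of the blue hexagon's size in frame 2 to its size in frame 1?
0.6×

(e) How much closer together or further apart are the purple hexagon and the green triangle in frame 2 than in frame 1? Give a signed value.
+3.1

Distance in frame 1: 2.0. Distance in frame 2: 5.1.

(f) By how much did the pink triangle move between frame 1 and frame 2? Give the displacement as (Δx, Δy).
(-1.9, -1.8)

The pink triangle was at (8.5, 3.3) in frame 1 and (6.6, 1.5) in frame 2.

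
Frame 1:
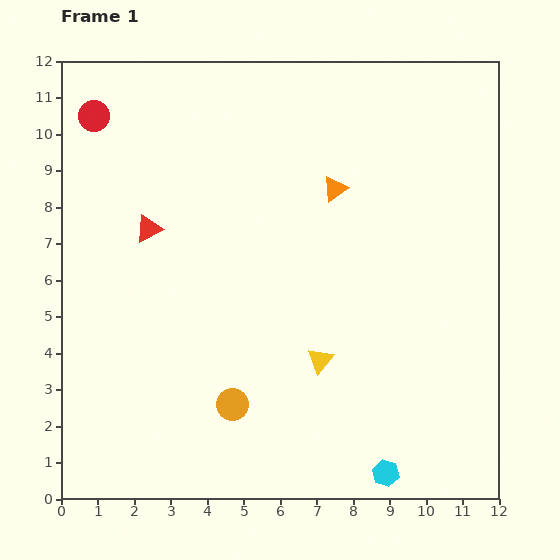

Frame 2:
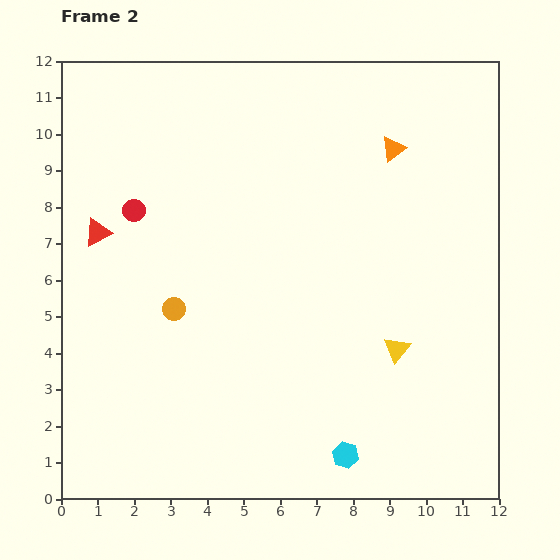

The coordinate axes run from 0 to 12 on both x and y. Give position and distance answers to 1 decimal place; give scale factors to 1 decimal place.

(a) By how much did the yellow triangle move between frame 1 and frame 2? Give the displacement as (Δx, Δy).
(2.1, 0.3)

The yellow triangle was at (7.1, 3.8) in frame 1 and (9.2, 4.1) in frame 2.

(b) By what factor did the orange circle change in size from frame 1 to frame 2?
0.7×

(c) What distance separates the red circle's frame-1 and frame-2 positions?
2.8

The red circle moved from (0.9, 10.5) to (2.0, 7.9), a distance of √(1.1² + 2.6²) ≈ 2.8.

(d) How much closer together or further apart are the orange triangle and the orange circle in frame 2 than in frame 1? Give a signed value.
+0.9

Distance in frame 1: 6.5. Distance in frame 2: 7.4.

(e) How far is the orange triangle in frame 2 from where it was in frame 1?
1.9

The orange triangle moved from (7.5, 8.5) to (9.1, 9.6), a distance of √(1.6² + 1.1²) ≈ 1.9.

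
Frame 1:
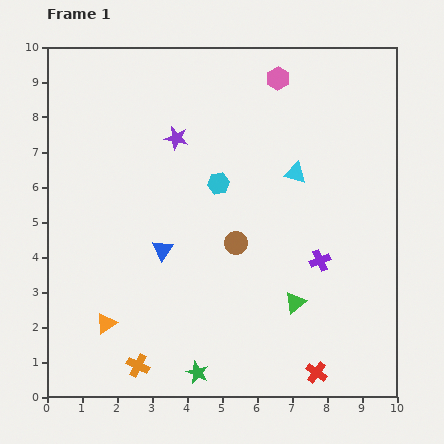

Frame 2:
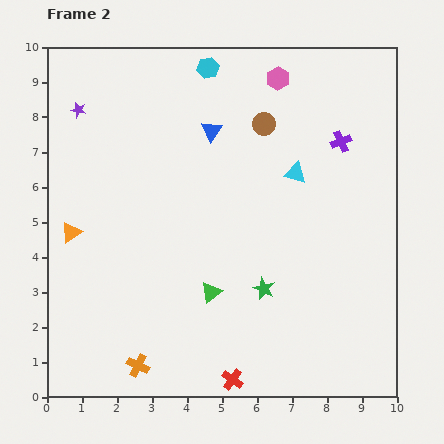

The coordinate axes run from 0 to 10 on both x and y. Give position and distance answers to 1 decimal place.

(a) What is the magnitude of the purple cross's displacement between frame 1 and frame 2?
3.5

The purple cross moved from (7.8, 3.9) to (8.4, 7.3), a distance of √(0.6² + 3.4²) ≈ 3.5.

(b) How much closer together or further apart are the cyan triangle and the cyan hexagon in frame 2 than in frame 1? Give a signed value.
+1.7

Distance in frame 1: 2.2. Distance in frame 2: 3.9.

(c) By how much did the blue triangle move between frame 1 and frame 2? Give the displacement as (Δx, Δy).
(1.4, 3.4)

The blue triangle was at (3.3, 4.2) in frame 1 and (4.7, 7.6) in frame 2.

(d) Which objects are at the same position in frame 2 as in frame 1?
the orange cross, the pink hexagon, the cyan triangle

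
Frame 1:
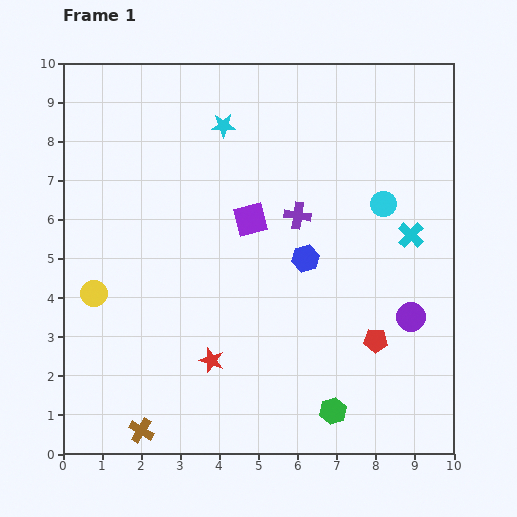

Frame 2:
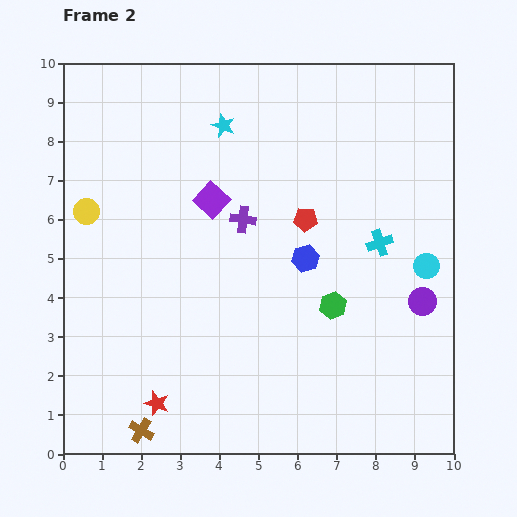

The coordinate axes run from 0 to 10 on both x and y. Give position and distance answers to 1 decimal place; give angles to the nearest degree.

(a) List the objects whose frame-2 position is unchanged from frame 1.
the blue hexagon, the cyan star, the brown cross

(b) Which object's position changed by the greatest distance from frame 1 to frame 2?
the red pentagon

(moved 3.6; next 2.7)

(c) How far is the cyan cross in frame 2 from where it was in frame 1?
0.8

The cyan cross moved from (8.9, 5.6) to (8.1, 5.4), a distance of √(0.8² + 0.2²) ≈ 0.8.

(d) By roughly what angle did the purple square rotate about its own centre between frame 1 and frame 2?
34° counter-clockwise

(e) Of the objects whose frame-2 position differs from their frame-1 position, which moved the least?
the purple circle

(moved 0.5)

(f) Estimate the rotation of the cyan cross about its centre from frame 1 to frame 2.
27° clockwise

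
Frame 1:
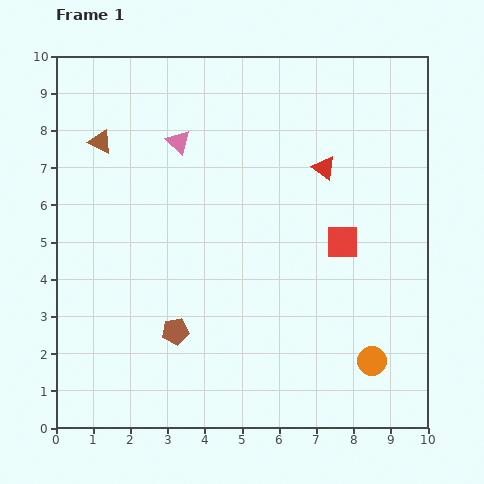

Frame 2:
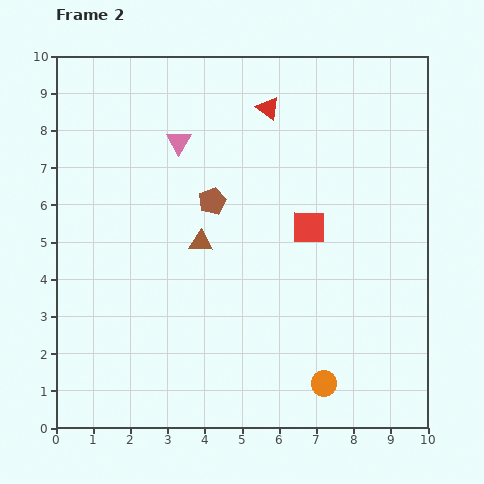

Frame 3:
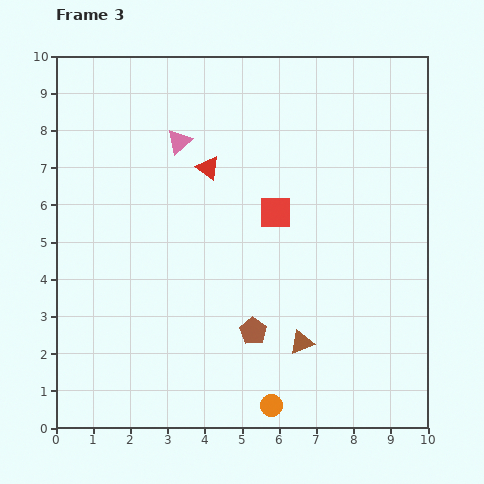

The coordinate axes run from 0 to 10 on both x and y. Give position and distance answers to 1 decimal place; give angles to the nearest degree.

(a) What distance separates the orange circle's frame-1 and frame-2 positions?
1.4

The orange circle moved from (8.5, 1.8) to (7.2, 1.2), a distance of √(1.3² + 0.6²) ≈ 1.4.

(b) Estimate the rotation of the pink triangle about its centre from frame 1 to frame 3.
34° clockwise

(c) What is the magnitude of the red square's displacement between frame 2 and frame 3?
1.0

The red square moved from (6.8, 5.4) to (5.9, 5.8), a distance of √(0.9² + 0.4²) ≈ 1.0.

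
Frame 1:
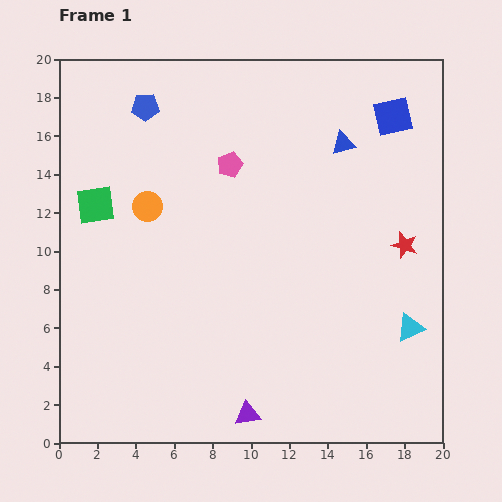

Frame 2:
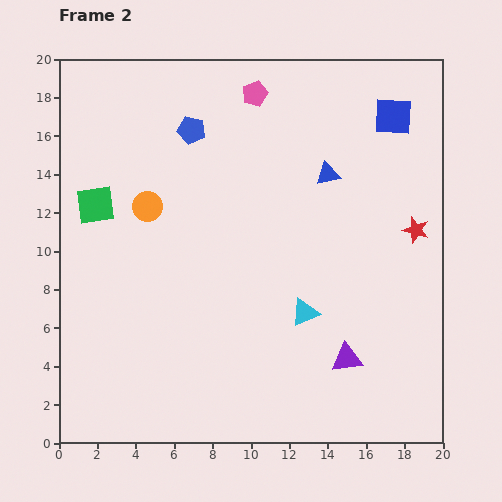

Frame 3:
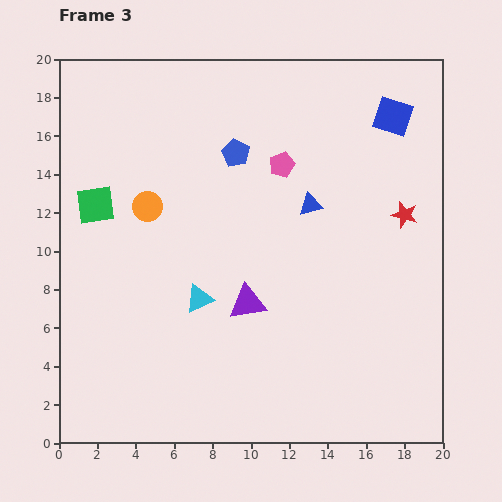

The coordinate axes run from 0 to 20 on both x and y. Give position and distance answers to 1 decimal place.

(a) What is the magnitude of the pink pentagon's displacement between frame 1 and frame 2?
3.9

The pink pentagon moved from (8.9, 14.5) to (10.2, 18.2), a distance of √(1.3² + 3.7²) ≈ 3.9.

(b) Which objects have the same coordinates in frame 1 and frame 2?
the orange circle, the blue square, the green square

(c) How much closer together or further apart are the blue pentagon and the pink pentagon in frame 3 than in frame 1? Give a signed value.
-2.8

Distance in frame 1: 5.3. Distance in frame 3: 2.5.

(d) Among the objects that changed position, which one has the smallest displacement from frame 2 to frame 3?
the red star

(moved 1.0)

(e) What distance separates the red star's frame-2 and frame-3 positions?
1.0

The red star moved from (18.6, 11.1) to (18.0, 11.9), a distance of √(0.6² + 0.8²) ≈ 1.0.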